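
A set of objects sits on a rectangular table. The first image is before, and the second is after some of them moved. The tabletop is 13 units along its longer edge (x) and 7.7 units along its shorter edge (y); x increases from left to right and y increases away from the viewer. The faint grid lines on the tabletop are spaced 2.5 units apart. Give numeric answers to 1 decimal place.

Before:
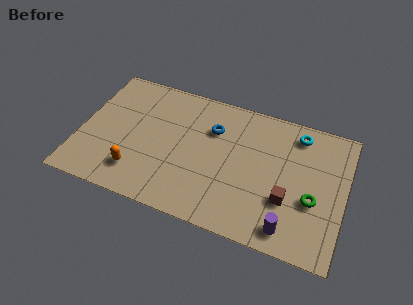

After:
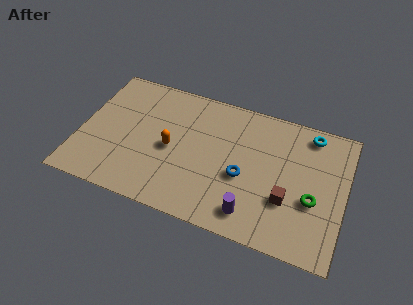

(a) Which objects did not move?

the brown cube and the green torus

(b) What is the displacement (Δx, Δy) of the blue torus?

(1.7, -2.2)

The blue torus was at about (6.4, 5.4) and moved to about (8.1, 3.2).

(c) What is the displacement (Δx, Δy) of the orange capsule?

(1.5, 1.9)

From the two frames, the orange capsule sits at roughly (3.0, 1.7) before and (4.5, 3.6) after.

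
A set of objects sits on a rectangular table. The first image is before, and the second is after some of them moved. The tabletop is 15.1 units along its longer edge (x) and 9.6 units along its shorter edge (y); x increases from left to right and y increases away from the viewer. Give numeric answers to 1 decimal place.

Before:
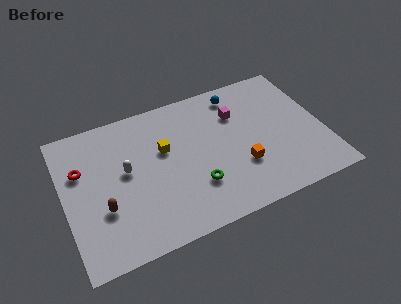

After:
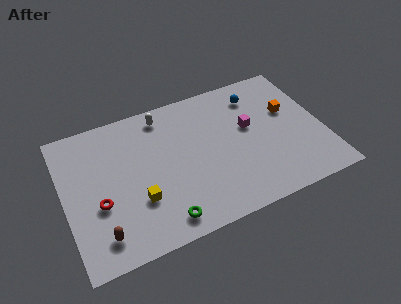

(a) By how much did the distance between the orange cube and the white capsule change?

+0.7

The distance was about 6.9 in the first image and 7.6 in the second, so they moved 0.7 units further apart.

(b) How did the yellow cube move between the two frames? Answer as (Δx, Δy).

(-1.8, -2.8)

The yellow cube started near (5.9, 5.9) and ended near (4.1, 3.1).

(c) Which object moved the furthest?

the orange cube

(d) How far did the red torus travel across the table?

2.7

From (1.1, 6.3) to (1.9, 3.7), the red torus covered √(0.8² + 2.6²) ≈ 2.7 units.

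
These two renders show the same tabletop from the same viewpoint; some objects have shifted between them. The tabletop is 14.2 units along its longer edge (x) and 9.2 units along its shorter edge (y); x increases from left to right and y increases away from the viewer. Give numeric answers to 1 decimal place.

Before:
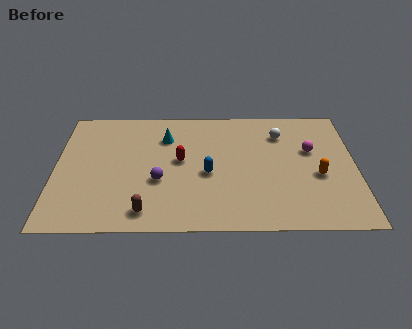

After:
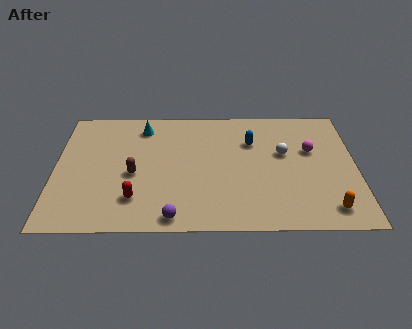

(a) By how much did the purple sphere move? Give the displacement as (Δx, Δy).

(0.7, -2.6)

The purple sphere was at about (4.9, 3.5) and moved to about (5.6, 0.9).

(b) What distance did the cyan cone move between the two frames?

1.4

The cyan cone was near (5.2, 6.8) before and (4.1, 7.6) after, so it travelled √(1.1² + 0.8²) ≈ 1.4 units.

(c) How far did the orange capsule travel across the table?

2.4

The orange capsule moved from about (12.4, 3.8) to (12.8, 1.4), a distance of √(0.4² + 2.4²) ≈ 2.4.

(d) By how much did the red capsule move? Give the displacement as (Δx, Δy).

(-2.1, -2.8)

The red capsule was at about (5.9, 5.0) and moved to about (3.8, 2.2).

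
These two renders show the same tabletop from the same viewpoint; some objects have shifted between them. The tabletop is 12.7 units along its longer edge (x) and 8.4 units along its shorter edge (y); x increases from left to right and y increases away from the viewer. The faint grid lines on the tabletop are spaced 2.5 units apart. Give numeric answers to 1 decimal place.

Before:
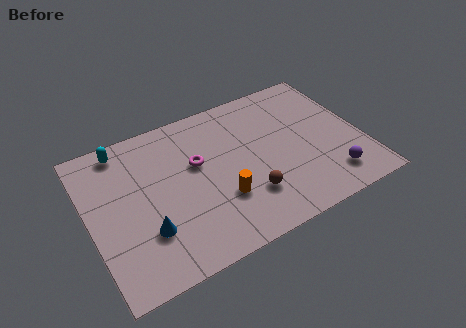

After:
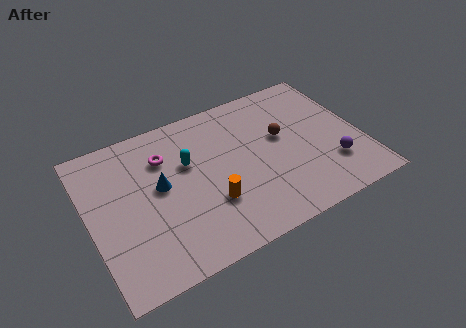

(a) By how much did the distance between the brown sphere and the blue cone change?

+1.1

Before: roughly 4.7 units apart; after: 5.8. That's 1.1 units further apart.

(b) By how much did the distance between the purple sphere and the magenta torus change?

+1.5

They were about 6.8 units apart before and 8.3 after — 1.5 units further apart.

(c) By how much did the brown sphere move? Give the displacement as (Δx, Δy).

(2.0, 2.6)

From the two frames, the brown sphere sits at roughly (7.1, 2.3) before and (9.1, 4.9) after.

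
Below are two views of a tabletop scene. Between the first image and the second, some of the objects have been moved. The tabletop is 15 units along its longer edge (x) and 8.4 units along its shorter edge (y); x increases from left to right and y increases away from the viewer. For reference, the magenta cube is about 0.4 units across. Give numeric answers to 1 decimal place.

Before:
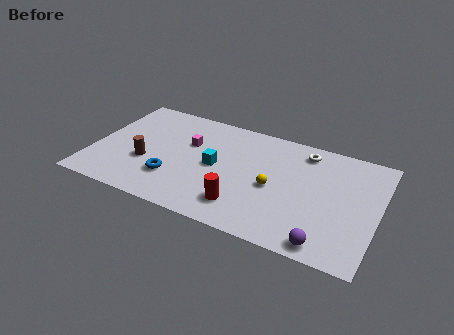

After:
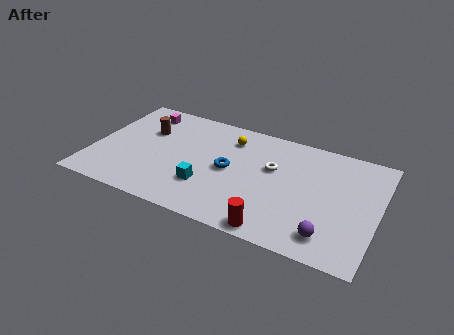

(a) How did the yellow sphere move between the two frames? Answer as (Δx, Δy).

(-2.6, 2.8)

The yellow sphere started near (9.6, 3.8) and ended near (7.0, 6.6).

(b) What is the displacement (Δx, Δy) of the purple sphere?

(0.1, 0.6)

The purple sphere started near (12.6, 0.9) and ended near (12.7, 1.5).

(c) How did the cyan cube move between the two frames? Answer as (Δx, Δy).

(-0.3, -1.7)

From the two frames, the cyan cube sits at roughly (6.5, 4.2) before and (6.2, 2.5) after.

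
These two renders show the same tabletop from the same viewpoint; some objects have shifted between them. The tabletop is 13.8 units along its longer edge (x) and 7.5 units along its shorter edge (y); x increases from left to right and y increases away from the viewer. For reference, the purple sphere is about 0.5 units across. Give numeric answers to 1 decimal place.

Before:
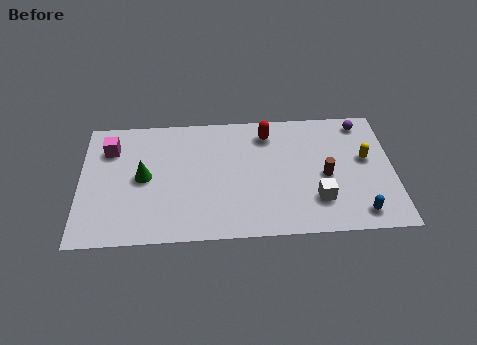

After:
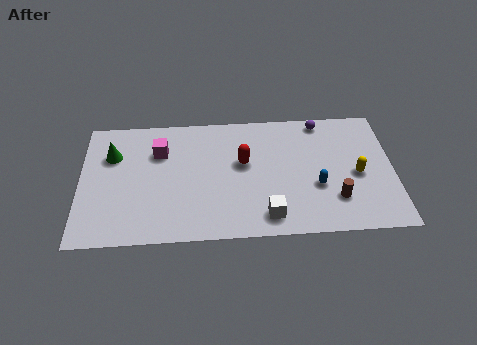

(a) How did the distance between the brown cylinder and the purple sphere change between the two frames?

+1.2

The distance was about 3.5 in the first image and 4.7 in the second, so they moved 1.2 units further apart.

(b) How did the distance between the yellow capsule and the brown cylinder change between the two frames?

-0.3

They were about 2.0 units apart before and 1.7 after — 0.3 units closer together.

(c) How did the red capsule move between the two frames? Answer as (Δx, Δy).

(-1.1, -1.7)

From the two frames, the red capsule sits at roughly (8.3, 6.1) before and (7.2, 4.4) after.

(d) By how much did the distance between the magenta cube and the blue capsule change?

-4.5

They were about 11.8 units apart before and 7.3 after — 4.5 units closer together.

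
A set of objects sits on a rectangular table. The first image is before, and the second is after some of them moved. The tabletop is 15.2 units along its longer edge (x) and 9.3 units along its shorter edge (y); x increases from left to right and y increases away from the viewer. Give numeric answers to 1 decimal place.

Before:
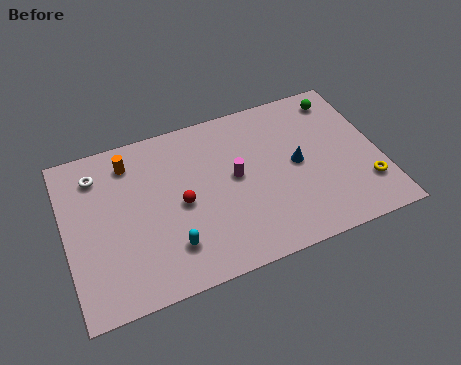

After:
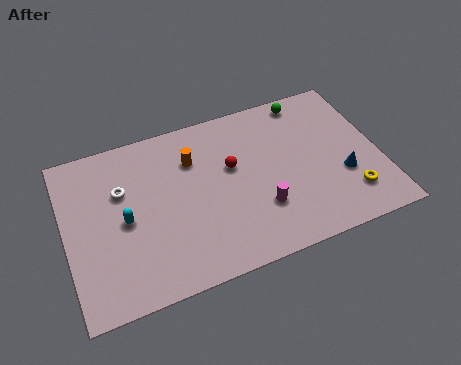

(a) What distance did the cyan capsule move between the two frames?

3.0

The cyan capsule was near (4.8, 2.2) before and (2.8, 4.4) after, so it travelled √(2.0² + 2.2²) ≈ 3.0 units.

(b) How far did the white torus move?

1.7

From (1.7, 7.4) to (2.8, 6.1), the white torus covered √(1.1² + 1.3²) ≈ 1.7 units.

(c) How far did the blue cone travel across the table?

2.5

The blue cone was near (11.2, 4.7) before and (13.3, 3.3) after, so it travelled √(2.1² + 1.4²) ≈ 2.5 units.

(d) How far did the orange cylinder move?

3.1

The orange cylinder was near (3.3, 7.6) before and (6.3, 6.7) after, so it travelled √(3.0² + 0.9²) ≈ 3.1 units.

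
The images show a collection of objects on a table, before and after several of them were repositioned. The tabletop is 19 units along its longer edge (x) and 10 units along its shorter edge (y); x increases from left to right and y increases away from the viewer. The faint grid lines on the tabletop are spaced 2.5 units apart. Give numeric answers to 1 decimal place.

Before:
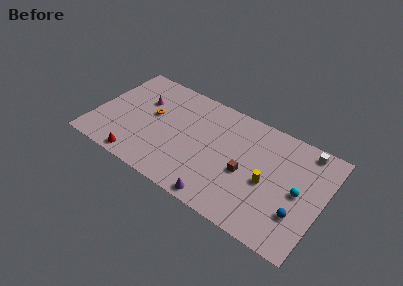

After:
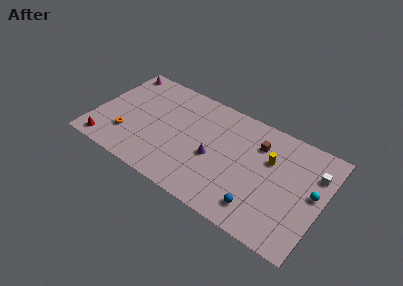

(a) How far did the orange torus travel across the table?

3.3

The orange torus was near (4.6, 5.7) before and (3.0, 2.8) after, so it travelled √(1.6² + 2.9²) ≈ 3.3 units.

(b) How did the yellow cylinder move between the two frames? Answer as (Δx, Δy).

(-0.1, 2.1)

The yellow cylinder started near (14.6, 4.4) and ended near (14.5, 6.5).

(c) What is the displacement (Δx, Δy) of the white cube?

(1.0, -1.7)

The white cube was at about (17.1, 8.9) and moved to about (18.1, 7.2).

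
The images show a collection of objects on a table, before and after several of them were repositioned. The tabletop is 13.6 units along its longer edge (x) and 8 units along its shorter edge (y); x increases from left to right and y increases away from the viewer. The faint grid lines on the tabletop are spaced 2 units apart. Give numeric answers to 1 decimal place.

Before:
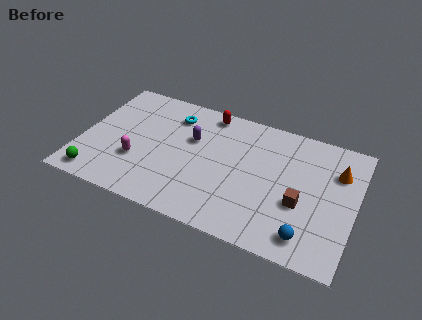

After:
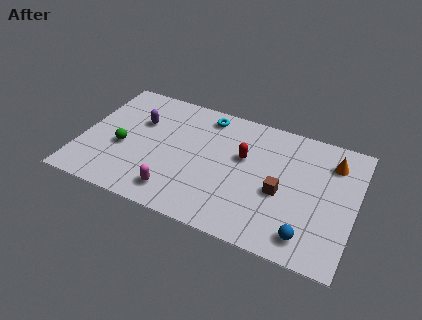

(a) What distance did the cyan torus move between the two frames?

1.7

From (4.3, 6.3) to (5.9, 6.9), the cyan torus covered √(1.6² + 0.6²) ≈ 1.7 units.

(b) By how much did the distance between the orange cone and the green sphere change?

-1.8

The distance was about 12.4 in the first image and 10.6 in the second, so they moved 1.8 units closer together.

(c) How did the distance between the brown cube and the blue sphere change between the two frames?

+0.7

They were about 1.9 units apart before and 2.6 after — 0.7 units further apart.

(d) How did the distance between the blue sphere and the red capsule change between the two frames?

-3.0

They were about 8.0 units apart before and 5.0 after — 3.0 units closer together.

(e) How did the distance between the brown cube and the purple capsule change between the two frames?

+1.6

The distance was about 5.9 in the first image and 7.5 in the second, so they moved 1.6 units further apart.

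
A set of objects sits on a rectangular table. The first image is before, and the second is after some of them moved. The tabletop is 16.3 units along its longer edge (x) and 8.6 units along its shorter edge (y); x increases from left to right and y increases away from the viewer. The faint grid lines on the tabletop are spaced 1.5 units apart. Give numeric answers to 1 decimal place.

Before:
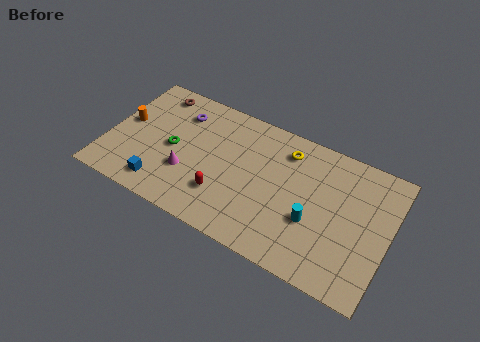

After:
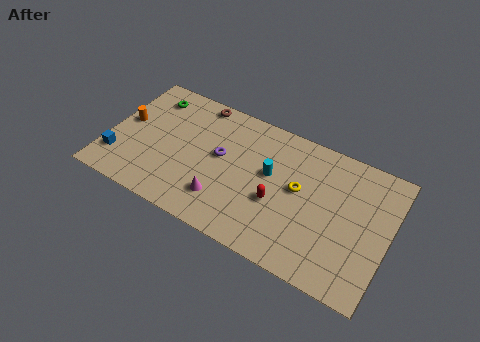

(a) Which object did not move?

the orange cylinder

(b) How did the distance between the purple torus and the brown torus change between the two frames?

+1.7

They were about 1.8 units apart before and 3.5 after — 1.7 units further apart.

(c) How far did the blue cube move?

2.8

From (3.5, 1.4) to (0.8, 2.1), the blue cube covered √(2.7² + 0.7²) ≈ 2.8 units.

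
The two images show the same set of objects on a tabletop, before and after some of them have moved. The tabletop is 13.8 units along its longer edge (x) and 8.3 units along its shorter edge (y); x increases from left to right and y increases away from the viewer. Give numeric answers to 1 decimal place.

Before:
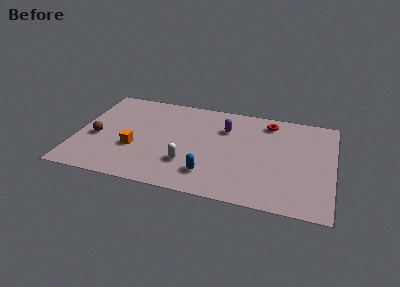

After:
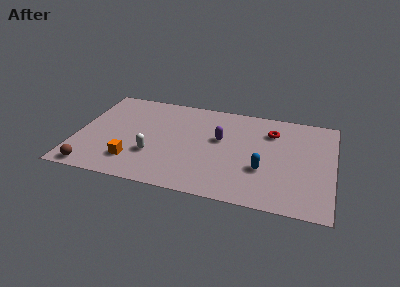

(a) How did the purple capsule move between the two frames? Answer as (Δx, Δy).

(-0.2, -1.0)

From the two frames, the purple capsule sits at roughly (7.9, 5.9) before and (7.7, 4.9) after.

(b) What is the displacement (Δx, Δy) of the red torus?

(0.2, -0.8)

From the two frames, the red torus sits at roughly (10.2, 7.0) before and (10.4, 6.2) after.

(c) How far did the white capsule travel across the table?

1.9

The white capsule was near (6.1, 2.4) before and (4.2, 2.7) after, so it travelled √(1.9² + 0.3²) ≈ 1.9 units.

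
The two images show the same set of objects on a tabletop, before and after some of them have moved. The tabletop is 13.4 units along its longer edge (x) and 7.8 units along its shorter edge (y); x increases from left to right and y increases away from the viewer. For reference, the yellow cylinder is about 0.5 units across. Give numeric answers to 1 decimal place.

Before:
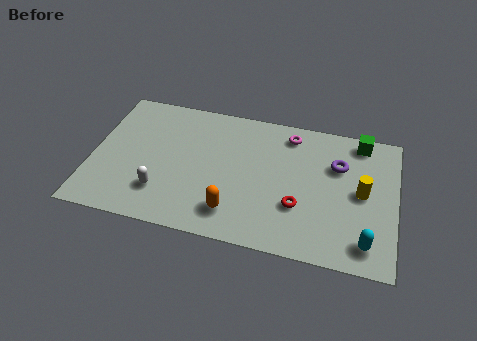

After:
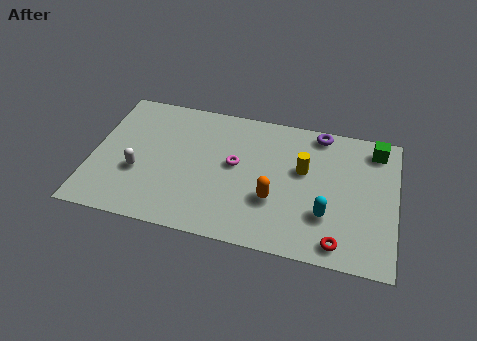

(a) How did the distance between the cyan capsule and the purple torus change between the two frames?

+0.4

Before: roughly 4.2 units apart; after: 4.6. That's 0.4 units further apart.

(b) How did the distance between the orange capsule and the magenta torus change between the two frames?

-3.1

The distance was about 5.5 in the first image and 2.4 in the second, so they moved 3.1 units closer together.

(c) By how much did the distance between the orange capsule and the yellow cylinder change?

-3.7

Before: roughly 6.0 units apart; after: 2.3. That's 3.7 units closer together.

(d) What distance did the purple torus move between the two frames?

1.9

From (10.8, 5.3) to (9.9, 7.0), the purple torus covered √(0.9² + 1.7²) ≈ 1.9 units.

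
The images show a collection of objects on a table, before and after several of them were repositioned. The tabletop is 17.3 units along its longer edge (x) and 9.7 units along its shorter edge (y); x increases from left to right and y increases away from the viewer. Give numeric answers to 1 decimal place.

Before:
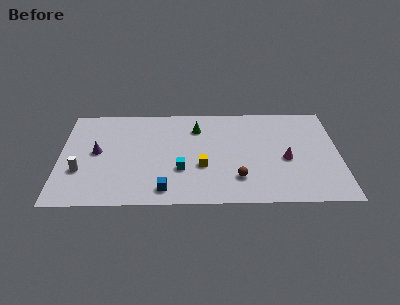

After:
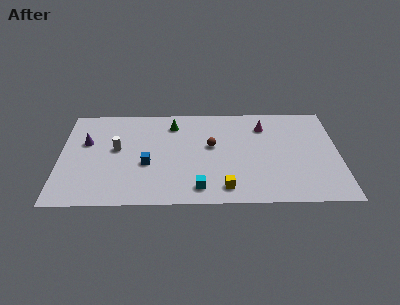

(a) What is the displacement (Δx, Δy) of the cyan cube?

(1.1, -1.8)

The cyan cube was at about (7.5, 3.3) and moved to about (8.6, 1.5).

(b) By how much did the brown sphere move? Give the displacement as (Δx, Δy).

(-1.6, 3.2)

From the two frames, the brown sphere sits at roughly (11.0, 2.4) before and (9.4, 5.6) after.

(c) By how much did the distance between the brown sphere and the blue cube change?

-0.3

They were about 4.6 units apart before and 4.3 after — 0.3 units closer together.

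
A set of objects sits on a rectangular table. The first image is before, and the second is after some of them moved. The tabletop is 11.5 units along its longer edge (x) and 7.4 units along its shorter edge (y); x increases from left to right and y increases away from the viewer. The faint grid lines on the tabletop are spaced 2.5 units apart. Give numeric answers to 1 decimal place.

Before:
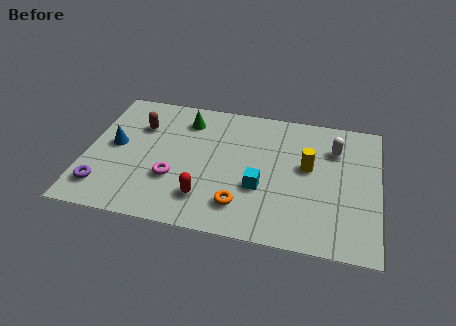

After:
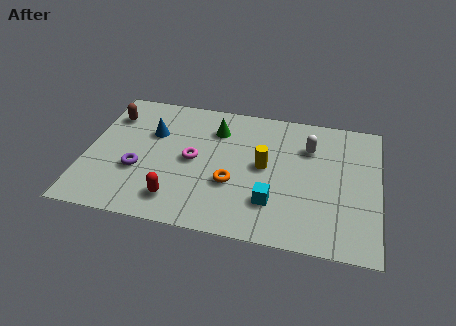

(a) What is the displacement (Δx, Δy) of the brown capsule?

(-1.2, 0.4)

From the two frames, the brown capsule sits at roughly (2.0, 5.2) before and (0.8, 5.6) after.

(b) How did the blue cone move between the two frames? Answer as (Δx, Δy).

(1.4, 1.0)

The blue cone started near (1.1, 3.9) and ended near (2.5, 4.9).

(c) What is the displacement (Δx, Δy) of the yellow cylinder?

(-1.7, -0.3)

The yellow cylinder started near (8.7, 4.2) and ended near (7.0, 3.9).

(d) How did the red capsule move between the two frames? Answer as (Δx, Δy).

(-1.1, -0.3)

The red capsule was at about (4.8, 1.7) and moved to about (3.7, 1.4).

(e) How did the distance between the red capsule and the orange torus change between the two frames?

+1.1

The distance was about 1.4 in the first image and 2.5 in the second, so they moved 1.1 units further apart.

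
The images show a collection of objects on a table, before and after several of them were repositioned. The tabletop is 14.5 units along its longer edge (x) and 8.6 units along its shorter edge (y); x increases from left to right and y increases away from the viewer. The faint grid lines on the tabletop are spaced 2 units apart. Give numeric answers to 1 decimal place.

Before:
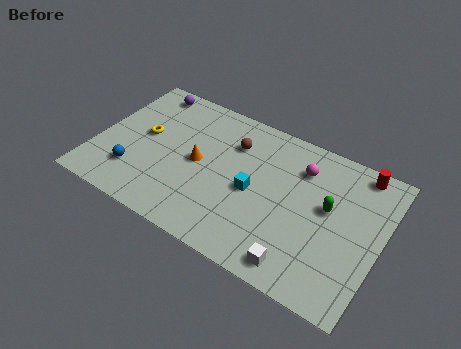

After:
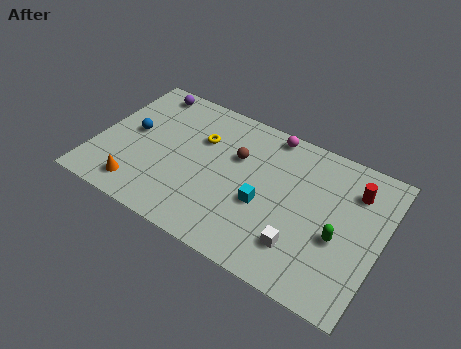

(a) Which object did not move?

the purple sphere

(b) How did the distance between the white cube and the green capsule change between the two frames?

-1.7

They were about 3.9 units apart before and 2.2 after — 1.7 units closer together.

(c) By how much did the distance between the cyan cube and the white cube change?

-1.5

The distance was about 4.0 in the first image and 2.5 in the second, so they moved 1.5 units closer together.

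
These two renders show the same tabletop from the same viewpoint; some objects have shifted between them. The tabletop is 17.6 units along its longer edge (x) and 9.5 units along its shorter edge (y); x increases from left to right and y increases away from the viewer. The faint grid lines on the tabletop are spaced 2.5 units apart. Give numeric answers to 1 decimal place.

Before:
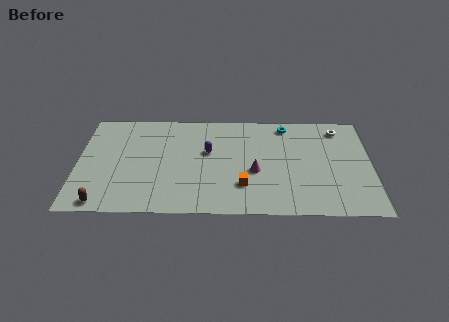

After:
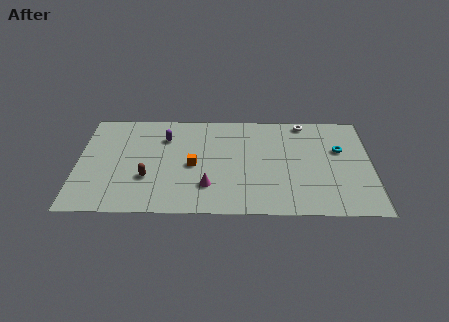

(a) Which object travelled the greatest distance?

the cyan torus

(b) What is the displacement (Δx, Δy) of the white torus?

(-2.1, 0.6)

The white torus was at about (15.7, 8.0) and moved to about (13.6, 8.6).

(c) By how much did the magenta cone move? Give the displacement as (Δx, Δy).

(-2.8, -1.4)

From the two frames, the magenta cone sits at roughly (10.6, 3.9) before and (7.8, 2.5) after.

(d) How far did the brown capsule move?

3.5

The brown capsule moved from about (1.6, 0.9) to (4.2, 3.2), a distance of √(2.6² + 2.3²) ≈ 3.5.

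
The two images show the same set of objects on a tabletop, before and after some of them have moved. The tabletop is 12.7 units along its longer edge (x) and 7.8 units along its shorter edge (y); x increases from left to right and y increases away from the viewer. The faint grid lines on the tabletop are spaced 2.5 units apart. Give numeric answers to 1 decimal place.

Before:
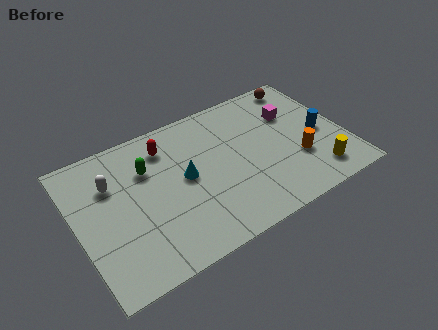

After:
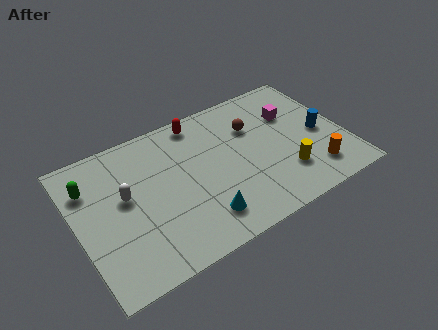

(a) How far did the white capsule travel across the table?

1.1

From (1.8, 5.4) to (2.3, 4.4), the white capsule covered √(0.5² + 1.0²) ≈ 1.1 units.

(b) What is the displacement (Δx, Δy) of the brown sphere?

(-2.7, -1.5)

The brown sphere was at about (11.3, 6.9) and moved to about (8.6, 5.4).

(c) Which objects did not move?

the blue cylinder and the magenta cube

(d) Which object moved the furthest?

the brown sphere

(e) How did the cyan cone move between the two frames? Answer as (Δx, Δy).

(0.4, -2.5)

The cyan cone started near (5.1, 4.1) and ended near (5.5, 1.6).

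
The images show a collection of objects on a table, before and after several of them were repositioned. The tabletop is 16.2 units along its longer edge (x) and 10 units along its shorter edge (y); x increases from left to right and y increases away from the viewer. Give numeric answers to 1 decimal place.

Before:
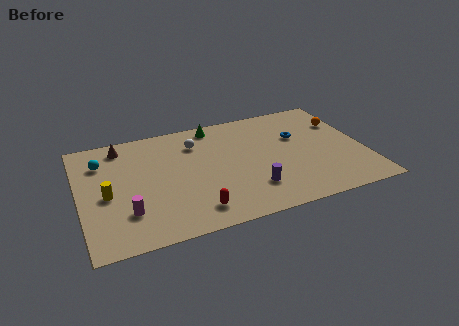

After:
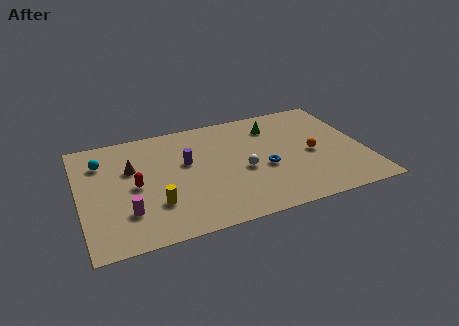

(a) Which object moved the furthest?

the purple cylinder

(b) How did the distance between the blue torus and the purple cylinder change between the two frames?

-0.3

They were about 5.0 units apart before and 4.7 after — 0.3 units closer together.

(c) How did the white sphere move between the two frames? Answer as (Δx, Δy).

(2.4, -3.3)

The white sphere was at about (6.8, 7.6) and moved to about (9.2, 4.3).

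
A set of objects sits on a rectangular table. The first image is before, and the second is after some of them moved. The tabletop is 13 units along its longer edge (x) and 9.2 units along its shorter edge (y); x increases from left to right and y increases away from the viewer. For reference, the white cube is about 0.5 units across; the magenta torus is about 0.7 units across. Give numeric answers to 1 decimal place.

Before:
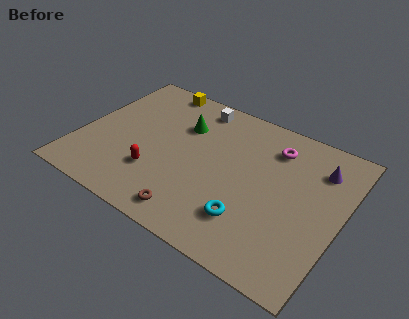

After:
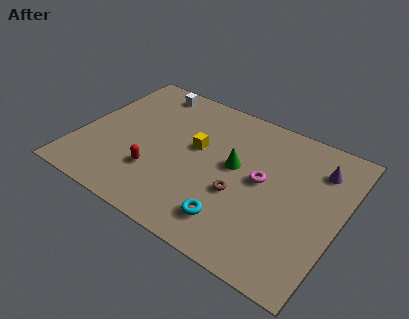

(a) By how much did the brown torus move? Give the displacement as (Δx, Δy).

(1.9, 2.3)

From the two frames, the brown torus sits at roughly (6.3, 1.2) before and (8.2, 3.5) after.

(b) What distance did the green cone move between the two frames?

3.2

From (4.8, 6.4) to (7.7, 5.1), the green cone covered √(2.9² + 1.3²) ≈ 3.2 units.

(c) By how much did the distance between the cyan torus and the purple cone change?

+0.8

The distance was about 5.4 in the first image and 6.2 in the second, so they moved 0.8 units further apart.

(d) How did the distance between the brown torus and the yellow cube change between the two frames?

-4.8

Before: roughly 7.9 units apart; after: 3.1. That's 4.8 units closer together.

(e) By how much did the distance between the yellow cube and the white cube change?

+1.9

The distance was about 2.2 in the first image and 4.1 in the second, so they moved 1.9 units further apart.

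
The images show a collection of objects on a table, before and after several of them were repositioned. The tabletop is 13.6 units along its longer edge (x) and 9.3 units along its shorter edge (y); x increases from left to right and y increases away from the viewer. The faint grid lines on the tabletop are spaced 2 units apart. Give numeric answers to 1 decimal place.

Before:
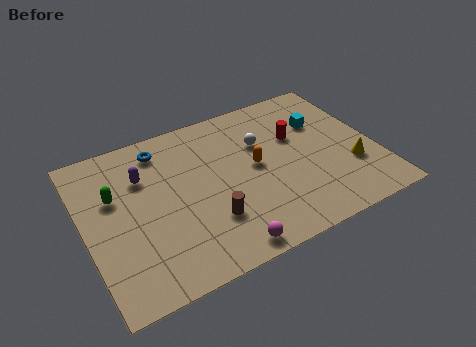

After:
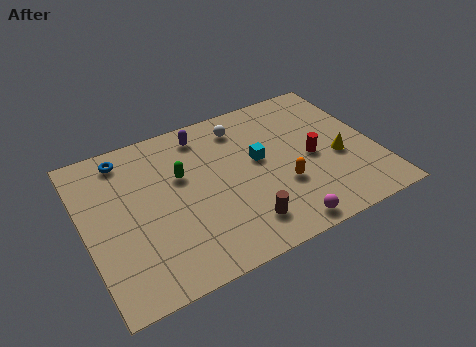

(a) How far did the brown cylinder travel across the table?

1.7

The brown cylinder moved from about (5.5, 2.7) to (6.9, 1.8), a distance of √(1.4² + 0.9²) ≈ 1.7.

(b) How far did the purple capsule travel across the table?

3.3

From (2.9, 6.5) to (5.9, 7.9), the purple capsule covered √(3.0² + 1.4²) ≈ 3.3 units.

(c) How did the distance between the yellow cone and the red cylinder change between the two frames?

-2.3

Before: roughly 3.6 units apart; after: 1.3. That's 2.3 units closer together.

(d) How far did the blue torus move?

1.7

The blue torus moved from about (3.9, 7.8) to (2.2, 8.0), a distance of √(1.7² + 0.2²) ≈ 1.7.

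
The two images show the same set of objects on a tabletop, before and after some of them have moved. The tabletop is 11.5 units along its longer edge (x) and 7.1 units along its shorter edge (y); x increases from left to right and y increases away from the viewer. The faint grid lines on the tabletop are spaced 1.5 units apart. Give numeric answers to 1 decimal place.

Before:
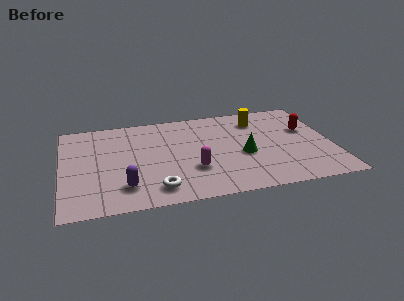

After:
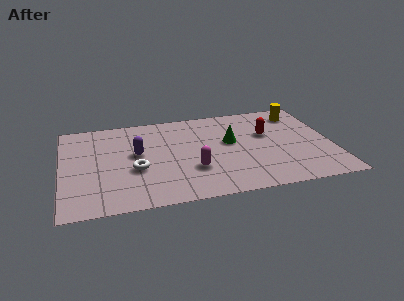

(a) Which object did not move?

the magenta capsule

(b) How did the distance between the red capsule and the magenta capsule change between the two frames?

-1.5

They were about 5.4 units apart before and 3.9 after — 1.5 units closer together.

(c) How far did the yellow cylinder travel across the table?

1.8

The yellow cylinder moved from about (8.5, 5.6) to (10.3, 5.8), a distance of √(1.8² + 0.2²) ≈ 1.8.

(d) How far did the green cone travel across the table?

1.2

From (7.7, 3.0) to (7.2, 4.1), the green cone covered √(0.5² + 1.1²) ≈ 1.2 units.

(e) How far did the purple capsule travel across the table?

2.5

The purple capsule was near (2.6, 1.6) before and (3.2, 4.0) after, so it travelled √(0.6² + 2.4²) ≈ 2.5 units.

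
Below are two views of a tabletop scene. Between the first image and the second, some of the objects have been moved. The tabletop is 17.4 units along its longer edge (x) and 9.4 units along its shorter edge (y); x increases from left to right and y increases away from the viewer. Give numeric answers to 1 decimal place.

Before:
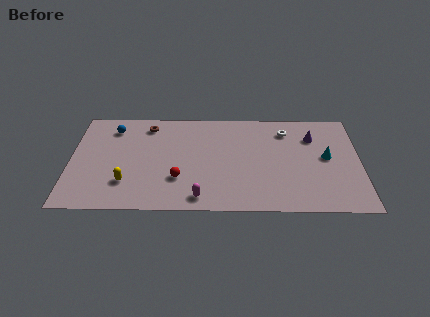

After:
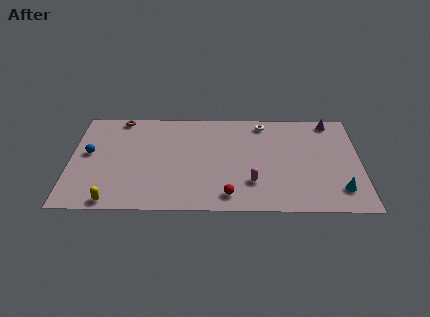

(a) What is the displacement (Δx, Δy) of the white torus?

(-1.4, 0.7)

From the two frames, the white torus sits at roughly (13.0, 7.5) before and (11.6, 8.2) after.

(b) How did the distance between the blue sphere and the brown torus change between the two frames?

+1.7

Before: roughly 2.1 units apart; after: 3.8. That's 1.7 units further apart.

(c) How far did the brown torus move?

1.8

The brown torus moved from about (4.6, 7.9) to (2.9, 8.6), a distance of √(1.7² + 0.7²) ≈ 1.8.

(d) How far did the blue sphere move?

2.8

The blue sphere was near (2.5, 7.6) before and (1.1, 5.2) after, so it travelled √(1.4² + 2.4²) ≈ 2.8 units.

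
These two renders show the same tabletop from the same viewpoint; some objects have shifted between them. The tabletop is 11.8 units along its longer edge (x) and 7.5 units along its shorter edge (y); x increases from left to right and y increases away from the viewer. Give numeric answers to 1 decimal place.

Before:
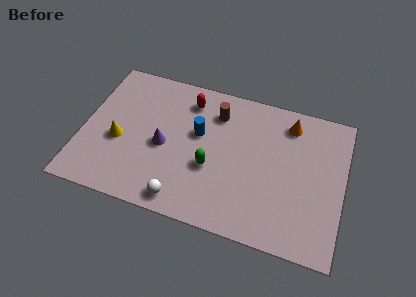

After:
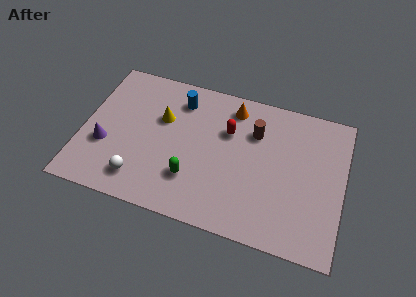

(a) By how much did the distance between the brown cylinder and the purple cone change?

+3.8

They were about 3.3 units apart before and 7.1 after — 3.8 units further apart.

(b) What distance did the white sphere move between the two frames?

2.1

The white sphere moved from about (4.8, 0.9) to (2.8, 1.4), a distance of √(2.0² + 0.5²) ≈ 2.1.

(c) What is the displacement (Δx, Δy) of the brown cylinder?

(1.8, -0.5)

The brown cylinder was at about (5.9, 5.8) and moved to about (7.7, 5.3).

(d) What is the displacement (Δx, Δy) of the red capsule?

(1.9, -1.1)

The red capsule was at about (4.6, 6.1) and moved to about (6.5, 5.0).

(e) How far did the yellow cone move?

2.5

From (1.7, 3.1) to (3.5, 4.8), the yellow cone covered √(1.8² + 1.7²) ≈ 2.5 units.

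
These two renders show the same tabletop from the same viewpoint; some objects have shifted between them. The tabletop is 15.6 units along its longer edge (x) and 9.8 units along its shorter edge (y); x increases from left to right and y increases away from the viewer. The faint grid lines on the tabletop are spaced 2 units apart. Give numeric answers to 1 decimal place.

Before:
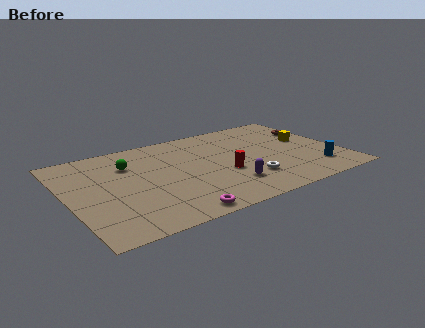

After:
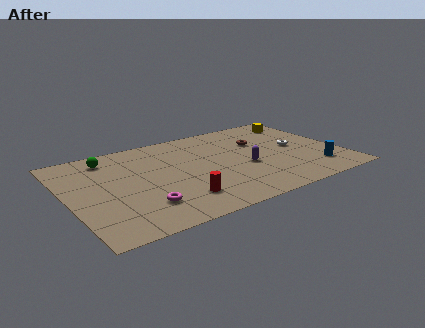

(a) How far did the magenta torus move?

2.2

The magenta torus moved from about (5.4, 0.9) to (3.8, 2.4), a distance of √(1.6² + 1.5²) ≈ 2.2.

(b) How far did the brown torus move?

3.3

The brown torus was near (14.6, 6.8) before and (11.3, 6.5) after, so it travelled √(3.3² + 0.3²) ≈ 3.3 units.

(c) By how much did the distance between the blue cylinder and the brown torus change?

+0.3

They were about 4.8 units apart before and 5.1 after — 0.3 units further apart.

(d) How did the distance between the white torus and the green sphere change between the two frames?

+3.4

They were about 7.6 units apart before and 11.0 after — 3.4 units further apart.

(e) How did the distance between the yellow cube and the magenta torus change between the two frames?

+1.9

They were about 9.8 units apart before and 11.7 after — 1.9 units further apart.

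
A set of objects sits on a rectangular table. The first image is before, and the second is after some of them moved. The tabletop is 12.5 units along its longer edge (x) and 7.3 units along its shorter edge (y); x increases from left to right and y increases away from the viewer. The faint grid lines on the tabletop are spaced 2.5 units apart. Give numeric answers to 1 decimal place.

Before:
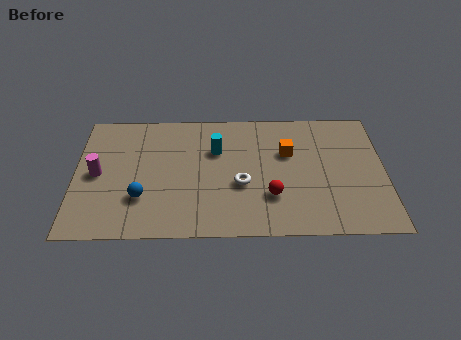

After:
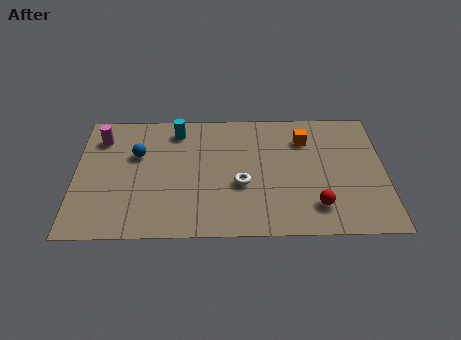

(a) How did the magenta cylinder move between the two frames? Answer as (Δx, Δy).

(0.1, 2.1)

From the two frames, the magenta cylinder sits at roughly (0.9, 3.6) before and (1.0, 5.7) after.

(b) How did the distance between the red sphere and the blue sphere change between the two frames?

+2.6

They were about 5.2 units apart before and 7.8 after — 2.6 units further apart.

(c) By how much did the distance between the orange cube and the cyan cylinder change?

+2.3

They were about 2.9 units apart before and 5.2 after — 2.3 units further apart.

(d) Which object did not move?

the white torus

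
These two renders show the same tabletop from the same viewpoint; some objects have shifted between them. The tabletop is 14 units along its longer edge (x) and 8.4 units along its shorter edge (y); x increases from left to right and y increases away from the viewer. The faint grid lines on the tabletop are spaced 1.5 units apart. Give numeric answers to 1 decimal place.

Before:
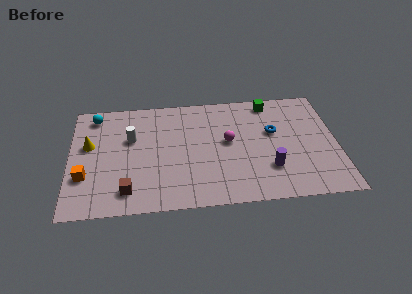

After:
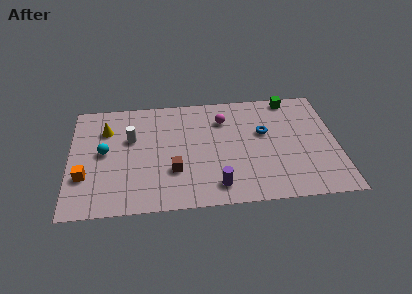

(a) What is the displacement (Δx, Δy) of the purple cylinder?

(-2.8, -1.0)

From the two frames, the purple cylinder sits at roughly (10.4, 2.4) before and (7.6, 1.4) after.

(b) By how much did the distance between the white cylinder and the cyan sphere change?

-1.0

Before: roughly 2.7 units apart; after: 1.7. That's 1.0 units closer together.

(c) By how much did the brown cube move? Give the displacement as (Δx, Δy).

(2.4, 1.2)

From the two frames, the brown cube sits at roughly (3.0, 1.5) before and (5.4, 2.7) after.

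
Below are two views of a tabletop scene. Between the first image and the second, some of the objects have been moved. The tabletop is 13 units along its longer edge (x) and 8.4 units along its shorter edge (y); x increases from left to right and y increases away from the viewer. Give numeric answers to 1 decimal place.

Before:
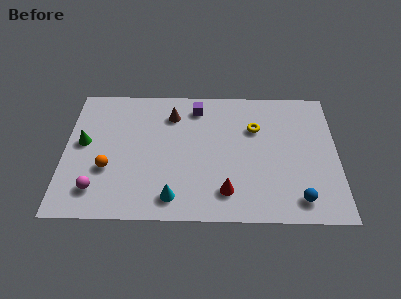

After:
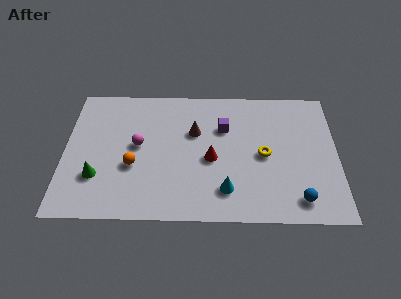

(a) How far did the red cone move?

2.1

The red cone moved from about (7.7, 1.7) to (7.0, 3.7), a distance of √(0.7² + 2.0²) ≈ 2.1.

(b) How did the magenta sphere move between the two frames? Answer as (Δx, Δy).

(1.9, 2.8)

The magenta sphere was at about (1.6, 1.7) and moved to about (3.5, 4.5).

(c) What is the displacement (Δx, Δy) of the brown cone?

(1.1, -1.1)

From the two frames, the brown cone sits at roughly (5.1, 6.5) before and (6.2, 5.4) after.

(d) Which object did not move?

the blue sphere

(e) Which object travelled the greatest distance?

the magenta sphere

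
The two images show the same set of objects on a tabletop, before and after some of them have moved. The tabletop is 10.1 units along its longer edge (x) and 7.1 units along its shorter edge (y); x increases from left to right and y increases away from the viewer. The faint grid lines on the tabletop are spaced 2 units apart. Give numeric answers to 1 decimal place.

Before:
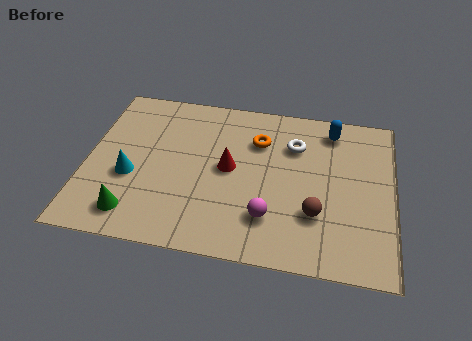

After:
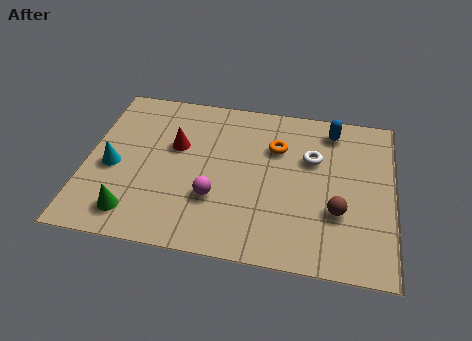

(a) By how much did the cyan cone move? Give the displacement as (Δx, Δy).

(-0.6, 0.3)

The cyan cone started near (1.5, 2.8) and ended near (0.9, 3.1).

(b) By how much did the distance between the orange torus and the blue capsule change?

-0.5

Before: roughly 2.6 units apart; after: 2.1. That's 0.5 units closer together.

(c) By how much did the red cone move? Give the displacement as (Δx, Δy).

(-1.8, 0.7)

The red cone started near (4.7, 3.7) and ended near (2.9, 4.4).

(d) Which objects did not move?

the blue capsule and the green cone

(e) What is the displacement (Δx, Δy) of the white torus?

(0.6, -0.5)

From the two frames, the white torus sits at roughly (6.8, 5.1) before and (7.4, 4.6) after.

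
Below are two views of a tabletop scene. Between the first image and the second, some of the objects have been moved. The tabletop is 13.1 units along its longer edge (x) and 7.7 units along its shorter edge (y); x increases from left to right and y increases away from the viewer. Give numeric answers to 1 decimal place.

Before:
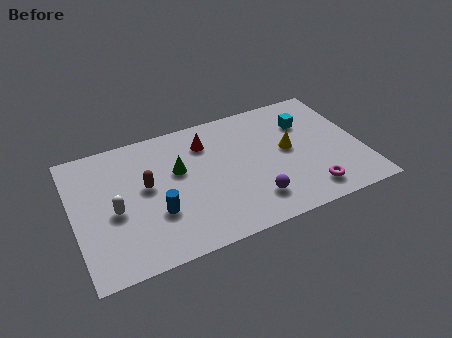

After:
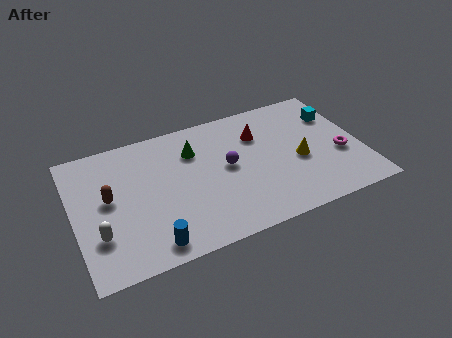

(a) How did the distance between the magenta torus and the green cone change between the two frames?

+0.4

Before: roughly 6.6 units apart; after: 7.0. That's 0.4 units further apart.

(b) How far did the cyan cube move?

1.4

The cyan cube moved from about (10.8, 5.5) to (12.2, 5.5), a distance of √(1.4² + 0.0²) ≈ 1.4.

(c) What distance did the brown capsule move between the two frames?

1.7

The brown capsule was near (3.3, 4.3) before and (1.6, 4.2) after, so it travelled √(1.7² + 0.1²) ≈ 1.7 units.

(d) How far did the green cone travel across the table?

1.2

The green cone was near (4.8, 4.7) before and (5.6, 5.6) after, so it travelled √(0.8² + 0.9²) ≈ 1.2 units.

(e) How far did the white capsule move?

1.4

The white capsule was near (1.8, 3.4) before and (1.0, 2.3) after, so it travelled √(0.8² + 1.1²) ≈ 1.4 units.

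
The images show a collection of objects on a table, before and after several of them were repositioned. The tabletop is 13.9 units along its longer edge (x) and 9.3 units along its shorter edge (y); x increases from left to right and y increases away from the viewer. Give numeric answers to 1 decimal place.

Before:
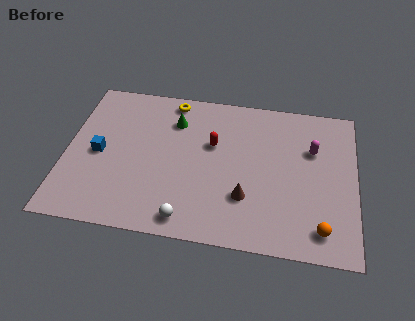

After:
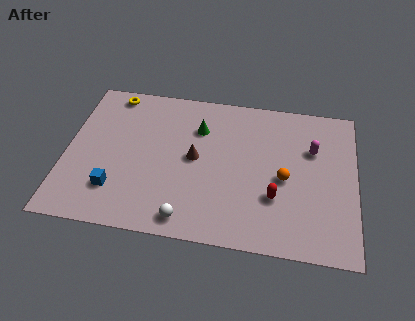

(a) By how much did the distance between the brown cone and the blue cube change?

-2.8

Before: roughly 7.3 units apart; after: 4.5. That's 2.8 units closer together.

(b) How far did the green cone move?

1.2

From (5.1, 7.0) to (6.3, 6.7), the green cone covered √(1.2² + 0.3²) ≈ 1.2 units.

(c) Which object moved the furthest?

the red capsule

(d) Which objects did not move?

the white sphere and the magenta capsule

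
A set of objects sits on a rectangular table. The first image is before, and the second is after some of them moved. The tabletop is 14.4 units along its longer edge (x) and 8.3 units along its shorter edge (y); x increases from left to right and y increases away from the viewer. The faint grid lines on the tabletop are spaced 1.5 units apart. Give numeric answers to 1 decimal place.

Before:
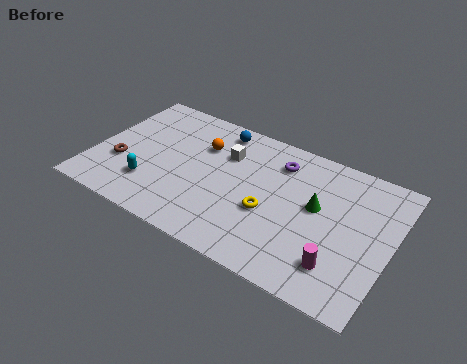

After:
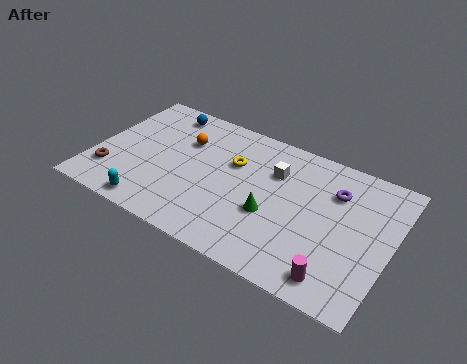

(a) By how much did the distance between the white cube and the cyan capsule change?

+2.4

They were about 4.8 units apart before and 7.2 after — 2.4 units further apart.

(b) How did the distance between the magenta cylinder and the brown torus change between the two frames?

+0.4

Before: roughly 10.8 units apart; after: 11.2. That's 0.4 units further apart.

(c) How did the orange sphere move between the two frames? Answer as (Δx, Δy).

(-0.9, -0.1)

The orange sphere was at about (5.0, 5.8) and moved to about (4.1, 5.7).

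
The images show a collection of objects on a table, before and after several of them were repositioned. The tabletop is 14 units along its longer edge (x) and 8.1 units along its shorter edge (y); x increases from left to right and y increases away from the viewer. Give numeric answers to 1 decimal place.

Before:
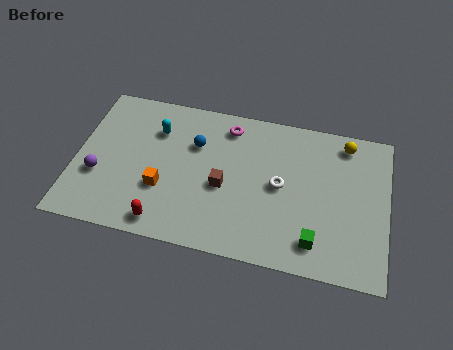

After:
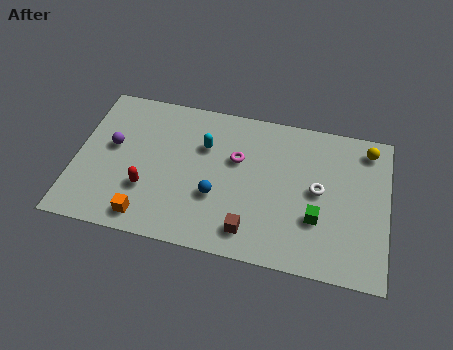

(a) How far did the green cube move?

1.2

The green cube was near (10.9, 1.5) before and (10.9, 2.7) after, so it travelled √(0.0² + 1.2²) ≈ 1.2 units.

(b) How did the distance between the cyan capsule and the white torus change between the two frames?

-0.6

They were about 6.0 units apart before and 5.4 after — 0.6 units closer together.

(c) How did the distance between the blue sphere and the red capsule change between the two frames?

-1.5

They were about 4.6 units apart before and 3.1 after — 1.5 units closer together.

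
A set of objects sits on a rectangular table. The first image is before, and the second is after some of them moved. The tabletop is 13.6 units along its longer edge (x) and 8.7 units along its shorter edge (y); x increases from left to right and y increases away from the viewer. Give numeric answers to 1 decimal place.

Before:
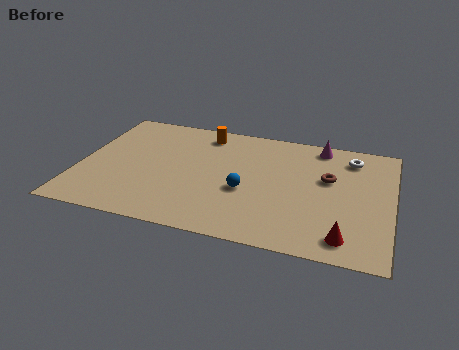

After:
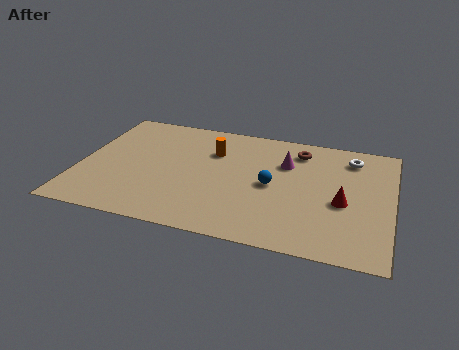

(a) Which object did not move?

the white torus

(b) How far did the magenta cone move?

2.2

The magenta cone was near (10.3, 7.7) before and (8.9, 6.0) after, so it travelled √(1.4² + 1.7²) ≈ 2.2 units.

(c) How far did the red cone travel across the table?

2.4

From (11.7, 1.3) to (11.5, 3.7), the red cone covered √(0.2² + 2.4²) ≈ 2.4 units.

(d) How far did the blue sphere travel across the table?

1.3

From (7.3, 3.5) to (8.4, 4.2), the blue sphere covered √(1.1² + 0.7²) ≈ 1.3 units.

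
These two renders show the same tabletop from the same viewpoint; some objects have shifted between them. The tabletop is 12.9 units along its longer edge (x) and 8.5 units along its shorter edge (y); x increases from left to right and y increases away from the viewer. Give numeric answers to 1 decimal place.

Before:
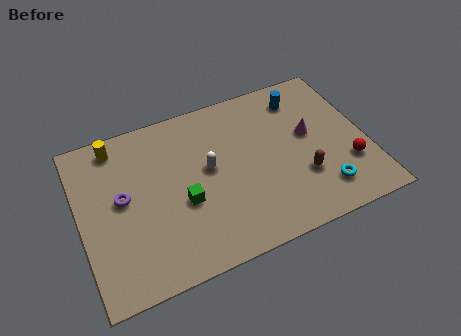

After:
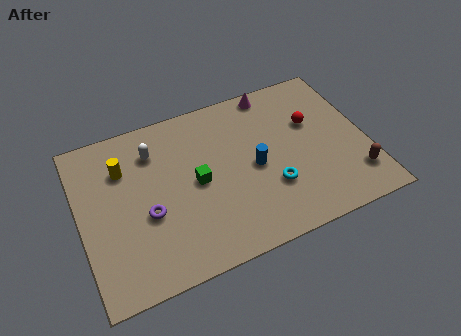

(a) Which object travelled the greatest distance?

the blue cylinder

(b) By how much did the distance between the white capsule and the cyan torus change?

+0.5

The distance was about 5.7 in the first image and 6.2 in the second, so they moved 0.5 units further apart.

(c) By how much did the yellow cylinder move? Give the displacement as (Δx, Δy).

(0.2, -1.3)

From the two frames, the yellow cylinder sits at roughly (1.9, 7.4) before and (2.1, 6.1) after.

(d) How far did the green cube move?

1.1

The green cube was near (4.5, 3.4) before and (5.2, 4.2) after, so it travelled √(0.7² + 0.8²) ≈ 1.1 units.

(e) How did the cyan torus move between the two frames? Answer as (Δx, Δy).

(-2.2, 1.0)

The cyan torus started near (10.6, 1.7) and ended near (8.4, 2.7).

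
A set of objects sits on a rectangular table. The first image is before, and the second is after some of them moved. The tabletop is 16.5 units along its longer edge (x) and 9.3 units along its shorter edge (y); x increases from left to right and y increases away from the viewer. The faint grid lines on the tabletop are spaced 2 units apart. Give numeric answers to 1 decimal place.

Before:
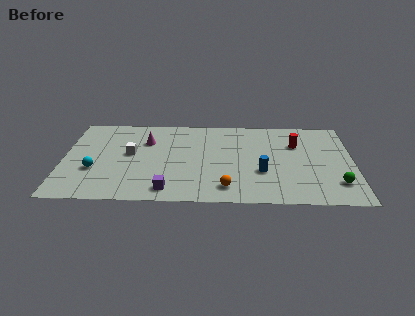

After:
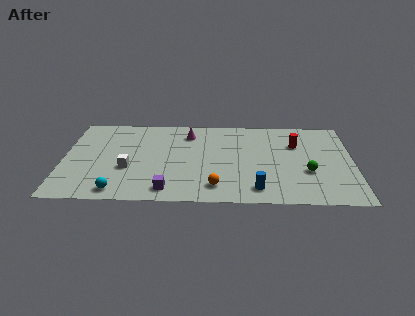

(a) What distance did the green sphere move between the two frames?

2.0

From (15.5, 2.2) to (13.9, 3.4), the green sphere covered √(1.6² + 1.2²) ≈ 2.0 units.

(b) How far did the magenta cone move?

2.6

The magenta cone moved from about (4.7, 6.5) to (7.1, 7.4), a distance of √(2.4² + 0.9²) ≈ 2.6.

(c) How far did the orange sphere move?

0.6

From (9.3, 1.6) to (8.7, 1.7), the orange sphere covered √(0.6² + 0.1²) ≈ 0.6 units.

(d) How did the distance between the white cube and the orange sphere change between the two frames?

-1.2

The distance was about 6.5 in the first image and 5.3 in the second, so they moved 1.2 units closer together.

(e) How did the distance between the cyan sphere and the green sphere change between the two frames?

-2.8

The distance was about 13.7 in the first image and 10.9 in the second, so they moved 2.8 units closer together.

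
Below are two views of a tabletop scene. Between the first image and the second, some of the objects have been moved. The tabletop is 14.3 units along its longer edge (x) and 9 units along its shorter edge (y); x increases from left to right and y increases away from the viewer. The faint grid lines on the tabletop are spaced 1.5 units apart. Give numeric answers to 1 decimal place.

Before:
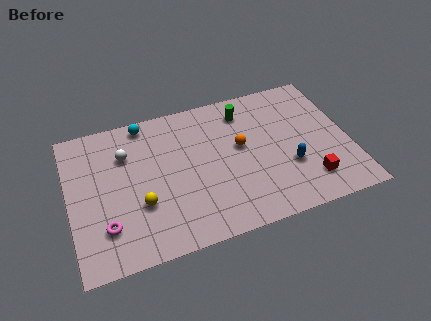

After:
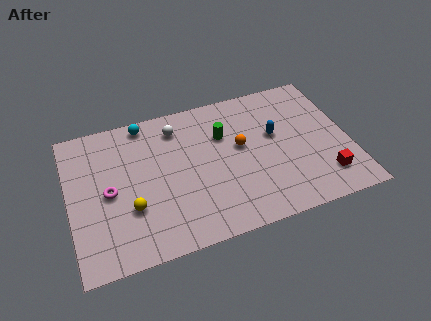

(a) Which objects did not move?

the cyan sphere and the orange sphere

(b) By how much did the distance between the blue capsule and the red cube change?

+2.5

They were about 1.5 units apart before and 4.0 after — 2.5 units further apart.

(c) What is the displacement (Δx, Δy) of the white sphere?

(2.7, 0.9)

From the two frames, the white sphere sits at roughly (3.0, 6.4) before and (5.7, 7.3) after.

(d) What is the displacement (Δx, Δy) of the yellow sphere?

(-0.5, -0.1)

From the two frames, the yellow sphere sits at roughly (3.5, 3.1) before and (3.0, 3.0) after.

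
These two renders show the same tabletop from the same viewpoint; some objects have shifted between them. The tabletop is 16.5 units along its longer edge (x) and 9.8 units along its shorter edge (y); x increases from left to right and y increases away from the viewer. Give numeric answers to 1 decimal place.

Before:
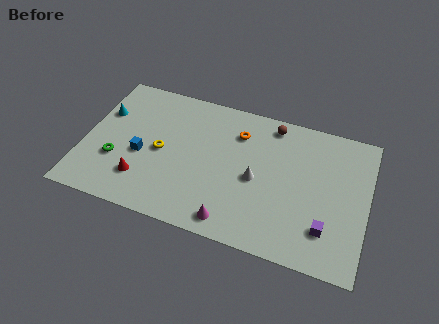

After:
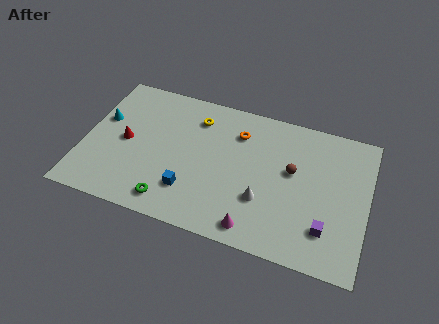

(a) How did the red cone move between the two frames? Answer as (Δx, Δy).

(-1.2, 2.4)

The red cone started near (3.6, 2.4) and ended near (2.4, 4.8).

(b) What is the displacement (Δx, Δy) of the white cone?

(0.5, -1.3)

The white cone was at about (10.1, 4.5) and moved to about (10.6, 3.2).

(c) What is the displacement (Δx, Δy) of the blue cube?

(3.0, -1.6)

The blue cube started near (3.4, 4.1) and ended near (6.4, 2.5).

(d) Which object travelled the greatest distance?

the green torus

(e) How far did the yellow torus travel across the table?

3.5

The yellow torus was near (4.5, 4.7) before and (6.3, 7.7) after, so it travelled √(1.8² + 3.0²) ≈ 3.5 units.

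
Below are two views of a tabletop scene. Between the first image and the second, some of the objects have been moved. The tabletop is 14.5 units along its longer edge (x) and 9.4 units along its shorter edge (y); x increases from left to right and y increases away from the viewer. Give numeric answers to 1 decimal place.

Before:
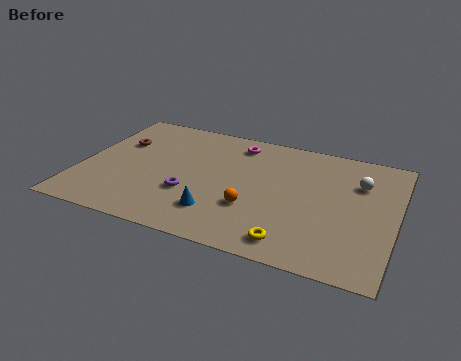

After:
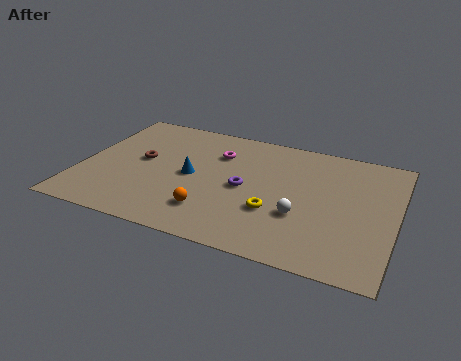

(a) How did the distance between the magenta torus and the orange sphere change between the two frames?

-0.3

They were about 4.9 units apart before and 4.6 after — 0.3 units closer together.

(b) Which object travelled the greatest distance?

the white sphere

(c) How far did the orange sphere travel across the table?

2.0

The orange sphere moved from about (8.1, 3.1) to (6.3, 2.2), a distance of √(1.8² + 0.9²) ≈ 2.0.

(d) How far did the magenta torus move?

1.4

From (6.9, 7.9) to (6.1, 6.8), the magenta torus covered √(0.8² + 1.1²) ≈ 1.4 units.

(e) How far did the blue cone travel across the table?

2.8

The blue cone was near (6.6, 2.2) before and (5.1, 4.6) after, so it travelled √(1.5² + 2.4²) ≈ 2.8 units.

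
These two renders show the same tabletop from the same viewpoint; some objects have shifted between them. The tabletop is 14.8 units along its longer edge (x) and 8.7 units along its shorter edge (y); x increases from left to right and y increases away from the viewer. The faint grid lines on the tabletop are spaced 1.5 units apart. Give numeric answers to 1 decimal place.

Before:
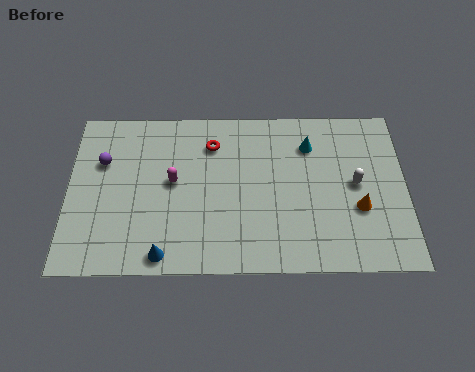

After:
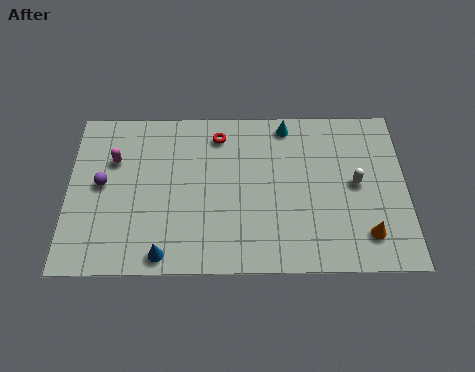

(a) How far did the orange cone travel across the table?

1.4

The orange cone was near (12.7, 3.2) before and (13.0, 1.8) after, so it travelled √(0.3² + 1.4²) ≈ 1.4 units.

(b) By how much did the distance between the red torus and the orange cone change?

+1.1

The distance was about 7.3 in the first image and 8.4 in the second, so they moved 1.1 units further apart.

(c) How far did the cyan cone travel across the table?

1.5

The cyan cone moved from about (10.6, 6.6) to (9.6, 7.7), a distance of √(1.0² + 1.1²) ≈ 1.5.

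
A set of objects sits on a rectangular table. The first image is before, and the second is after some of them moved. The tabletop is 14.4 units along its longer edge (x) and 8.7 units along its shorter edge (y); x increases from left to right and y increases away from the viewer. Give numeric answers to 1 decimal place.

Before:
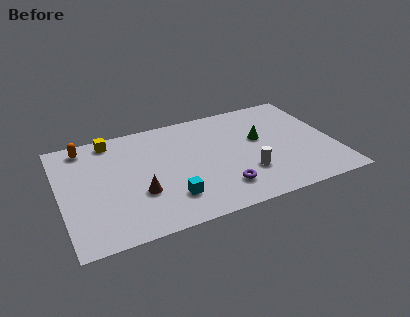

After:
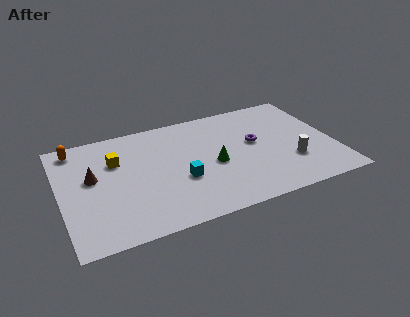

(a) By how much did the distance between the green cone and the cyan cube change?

-4.0

They were about 5.9 units apart before and 1.9 after — 4.0 units closer together.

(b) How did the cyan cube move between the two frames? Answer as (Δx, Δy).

(0.7, 1.2)

The cyan cube started near (5.5, 2.1) and ended near (6.2, 3.3).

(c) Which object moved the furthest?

the purple torus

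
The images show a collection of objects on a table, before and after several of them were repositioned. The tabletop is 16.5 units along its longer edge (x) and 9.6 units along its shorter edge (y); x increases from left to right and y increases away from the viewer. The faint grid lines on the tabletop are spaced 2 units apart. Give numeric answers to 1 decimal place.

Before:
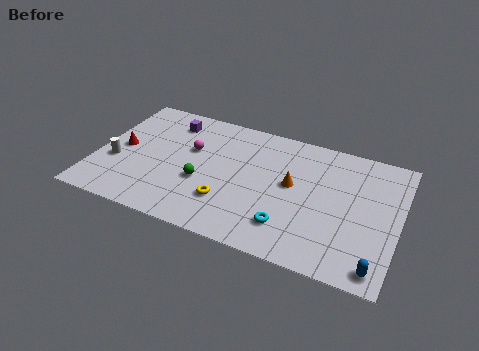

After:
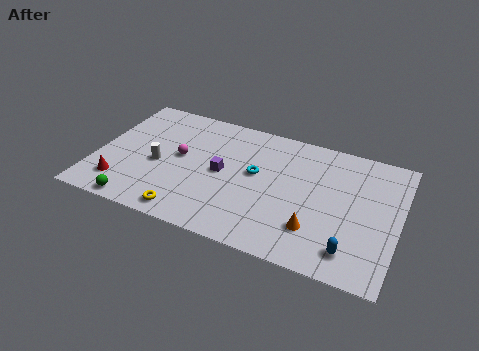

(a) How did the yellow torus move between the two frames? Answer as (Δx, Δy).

(-2.0, -1.6)

The yellow torus started near (7.4, 2.7) and ended near (5.4, 1.1).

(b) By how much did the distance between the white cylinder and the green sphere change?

-1.3

They were about 4.8 units apart before and 3.5 after — 1.3 units closer together.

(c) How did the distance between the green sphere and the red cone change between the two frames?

-3.1

The distance was about 4.7 in the first image and 1.6 in the second, so they moved 3.1 units closer together.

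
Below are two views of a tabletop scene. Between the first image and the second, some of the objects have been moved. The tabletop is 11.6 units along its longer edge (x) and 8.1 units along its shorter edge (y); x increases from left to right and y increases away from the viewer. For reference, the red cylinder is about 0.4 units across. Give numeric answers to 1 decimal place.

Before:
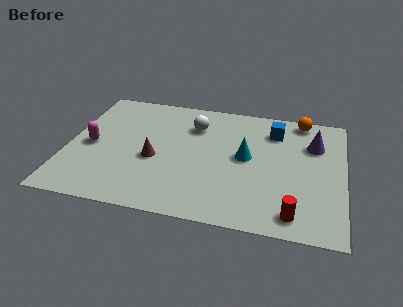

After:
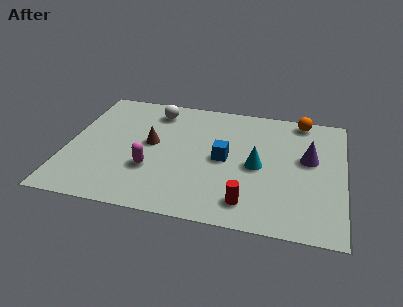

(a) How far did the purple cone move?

1.0

From (10.3, 5.7) to (10.1, 4.7), the purple cone covered √(0.2² + 1.0²) ≈ 1.0 units.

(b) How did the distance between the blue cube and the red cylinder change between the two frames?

-2.5

The distance was about 5.3 in the first image and 2.8 in the second, so they moved 2.5 units closer together.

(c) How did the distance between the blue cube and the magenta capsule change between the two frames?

-4.7

They were about 8.0 units apart before and 3.3 after — 4.7 units closer together.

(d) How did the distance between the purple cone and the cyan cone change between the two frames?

-0.8

Before: roughly 3.1 units apart; after: 2.3. That's 0.8 units closer together.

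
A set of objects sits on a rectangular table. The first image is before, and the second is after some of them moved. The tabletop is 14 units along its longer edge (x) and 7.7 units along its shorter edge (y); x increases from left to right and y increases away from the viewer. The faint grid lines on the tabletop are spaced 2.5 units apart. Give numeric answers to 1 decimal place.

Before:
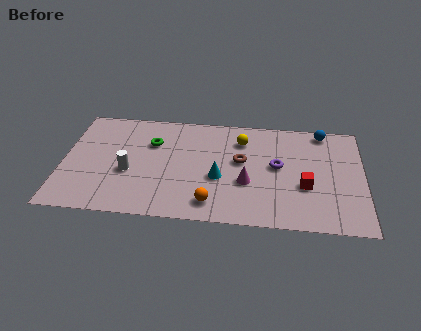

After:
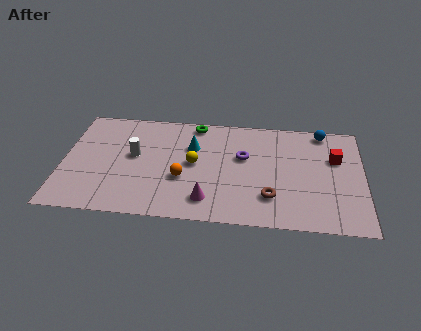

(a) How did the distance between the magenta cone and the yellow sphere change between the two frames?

-0.4

Before: roughly 3.0 units apart; after: 2.6. That's 0.4 units closer together.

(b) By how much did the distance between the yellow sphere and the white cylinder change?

-3.1

Before: roughly 5.9 units apart; after: 2.8. That's 3.1 units closer together.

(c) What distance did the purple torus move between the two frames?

1.7

The purple torus moved from about (10.0, 4.2) to (8.4, 4.7), a distance of √(1.6² + 0.5²) ≈ 1.7.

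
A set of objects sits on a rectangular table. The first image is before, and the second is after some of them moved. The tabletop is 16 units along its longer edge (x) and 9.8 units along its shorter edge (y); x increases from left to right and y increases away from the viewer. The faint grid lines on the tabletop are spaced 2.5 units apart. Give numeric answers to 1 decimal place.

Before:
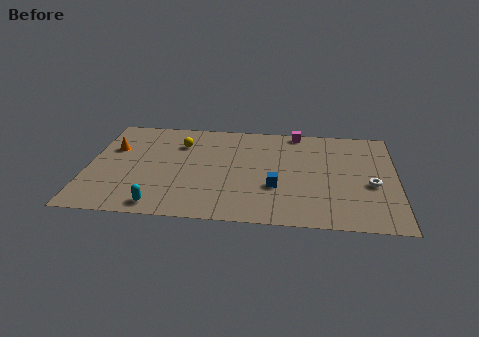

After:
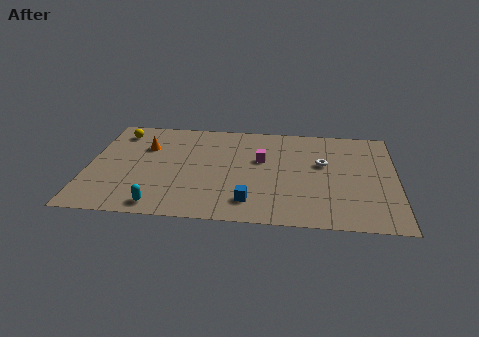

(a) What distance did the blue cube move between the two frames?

2.0

From (9.8, 3.4) to (8.5, 1.9), the blue cube covered √(1.3² + 1.5²) ≈ 2.0 units.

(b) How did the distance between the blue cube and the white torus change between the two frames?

+0.5

They were about 4.9 units apart before and 5.4 after — 0.5 units further apart.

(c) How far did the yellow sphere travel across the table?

3.4

The yellow sphere moved from about (4.7, 7.2) to (1.4, 8.1), a distance of √(3.3² + 0.9²) ≈ 3.4.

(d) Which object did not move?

the cyan capsule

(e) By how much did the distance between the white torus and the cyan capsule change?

-1.6

Before: roughly 11.2 units apart; after: 9.6. That's 1.6 units closer together.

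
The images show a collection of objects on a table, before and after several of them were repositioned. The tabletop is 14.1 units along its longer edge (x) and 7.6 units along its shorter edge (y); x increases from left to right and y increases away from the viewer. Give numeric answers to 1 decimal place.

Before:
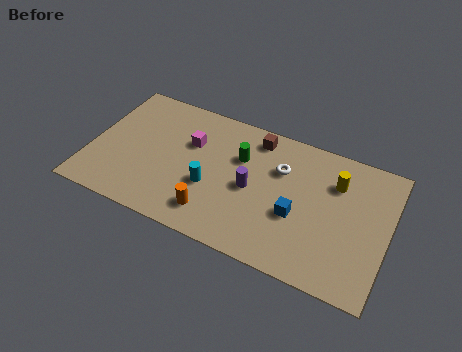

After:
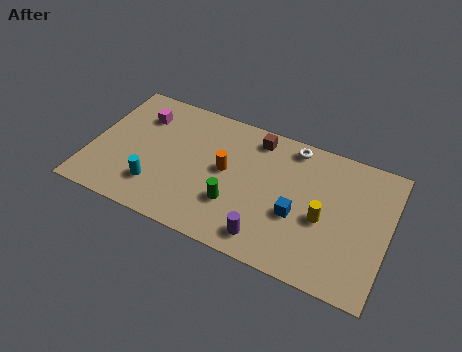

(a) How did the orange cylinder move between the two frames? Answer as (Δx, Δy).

(0.3, 2.6)

The orange cylinder started near (6.1, 1.5) and ended near (6.4, 4.1).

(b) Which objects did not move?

the blue cube and the brown cube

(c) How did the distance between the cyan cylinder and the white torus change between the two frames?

+3.8

They were about 3.9 units apart before and 7.7 after — 3.8 units further apart.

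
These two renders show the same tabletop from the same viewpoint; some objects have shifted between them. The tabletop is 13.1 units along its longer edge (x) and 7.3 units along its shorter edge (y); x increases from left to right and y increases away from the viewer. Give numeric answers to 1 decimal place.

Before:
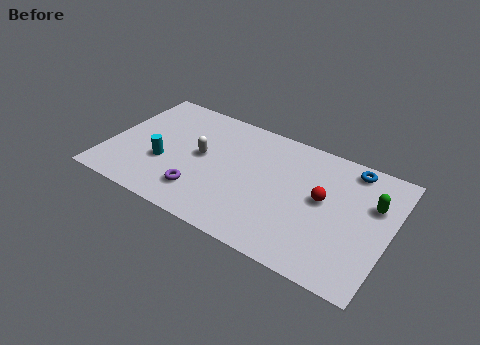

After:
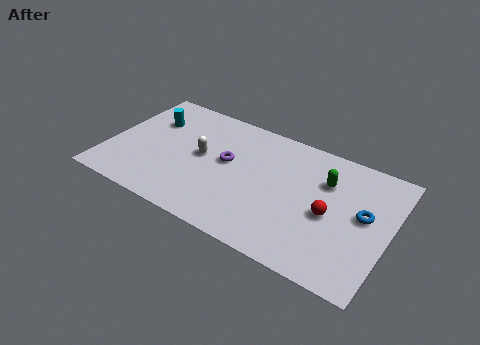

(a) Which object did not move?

the white capsule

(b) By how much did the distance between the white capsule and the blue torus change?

+0.4

They were about 7.2 units apart before and 7.6 after — 0.4 units further apart.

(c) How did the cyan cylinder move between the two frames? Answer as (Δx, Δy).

(-1.0, 2.4)

The cyan cylinder started near (2.7, 2.7) and ended near (1.7, 5.1).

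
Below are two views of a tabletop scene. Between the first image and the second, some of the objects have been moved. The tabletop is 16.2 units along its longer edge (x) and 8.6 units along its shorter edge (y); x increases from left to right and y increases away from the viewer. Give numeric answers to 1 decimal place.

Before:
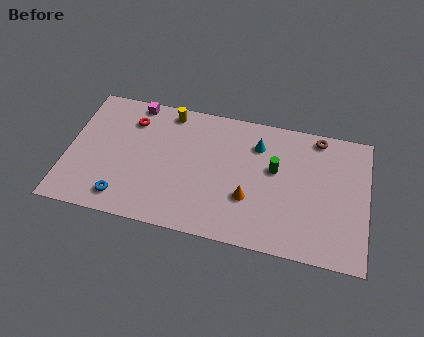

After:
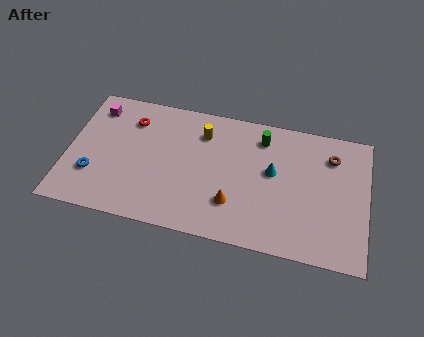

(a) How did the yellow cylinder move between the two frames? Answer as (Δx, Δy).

(1.9, -1.0)

From the two frames, the yellow cylinder sits at roughly (5.3, 7.6) before and (7.2, 6.6) after.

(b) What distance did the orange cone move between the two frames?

0.9

From (9.9, 2.9) to (9.1, 2.4), the orange cone covered √(0.8² + 0.5²) ≈ 0.9 units.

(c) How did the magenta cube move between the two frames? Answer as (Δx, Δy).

(-2.1, -0.8)

The magenta cube was at about (3.4, 7.8) and moved to about (1.3, 7.0).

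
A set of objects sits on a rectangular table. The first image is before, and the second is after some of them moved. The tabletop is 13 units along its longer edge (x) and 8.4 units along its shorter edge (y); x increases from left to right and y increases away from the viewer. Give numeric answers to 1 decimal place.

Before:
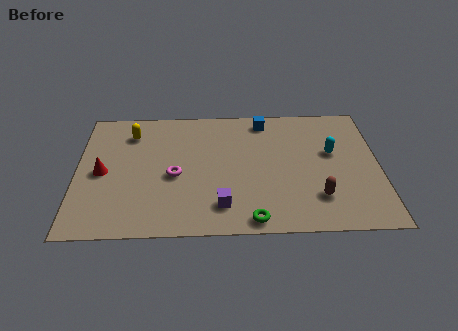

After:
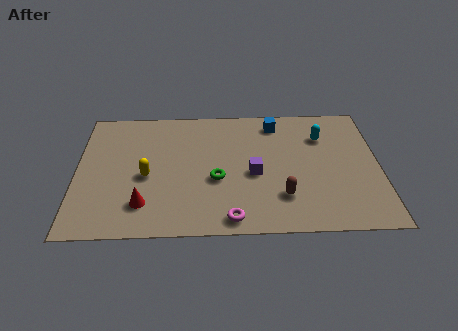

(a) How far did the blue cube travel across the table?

0.5

The blue cube was near (8.1, 7.3) before and (8.6, 7.1) after, so it travelled √(0.5² + 0.2²) ≈ 0.5 units.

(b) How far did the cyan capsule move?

1.2

The cyan capsule was near (11.0, 5.0) before and (10.6, 6.1) after, so it travelled √(0.4² + 1.1²) ≈ 1.2 units.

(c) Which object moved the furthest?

the magenta torus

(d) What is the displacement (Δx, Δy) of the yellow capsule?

(0.7, -2.9)

The yellow capsule was at about (2.3, 6.6) and moved to about (3.0, 3.7).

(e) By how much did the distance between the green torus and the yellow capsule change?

-4.8

The distance was about 7.8 in the first image and 3.0 in the second, so they moved 4.8 units closer together.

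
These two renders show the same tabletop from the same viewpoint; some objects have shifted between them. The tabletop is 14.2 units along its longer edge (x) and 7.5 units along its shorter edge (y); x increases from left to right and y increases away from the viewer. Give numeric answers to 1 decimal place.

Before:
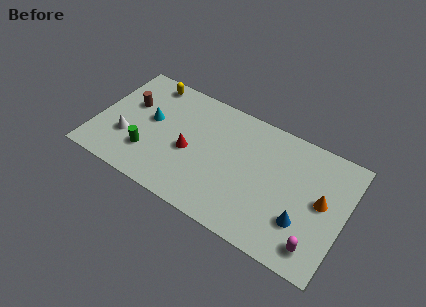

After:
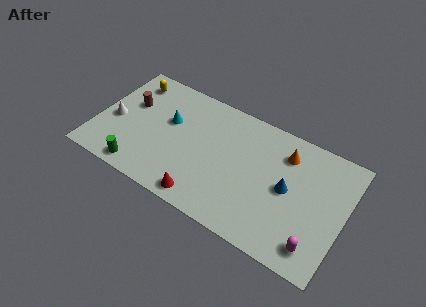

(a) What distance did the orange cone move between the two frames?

2.9

The orange cone was near (12.9, 4.0) before and (10.6, 5.8) after, so it travelled √(2.3² + 1.8²) ≈ 2.9 units.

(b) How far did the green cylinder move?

1.2

From (3.2, 2.1) to (2.9, 0.9), the green cylinder covered √(0.3² + 1.2²) ≈ 1.2 units.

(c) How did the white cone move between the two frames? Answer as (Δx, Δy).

(-0.9, 0.8)

The white cone started near (1.9, 2.5) and ended near (1.0, 3.3).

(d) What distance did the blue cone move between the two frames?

1.8

The blue cone moved from about (12.0, 2.3) to (11.0, 3.8), a distance of √(1.0² + 1.5²) ≈ 1.8.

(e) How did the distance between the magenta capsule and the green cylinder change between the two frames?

+0.3

Before: roughly 9.7 units apart; after: 10.0. That's 0.3 units further apart.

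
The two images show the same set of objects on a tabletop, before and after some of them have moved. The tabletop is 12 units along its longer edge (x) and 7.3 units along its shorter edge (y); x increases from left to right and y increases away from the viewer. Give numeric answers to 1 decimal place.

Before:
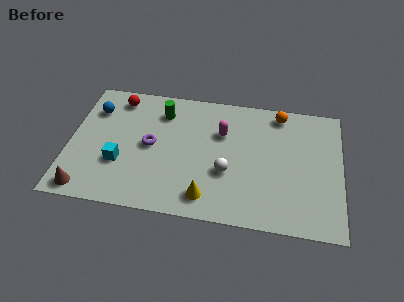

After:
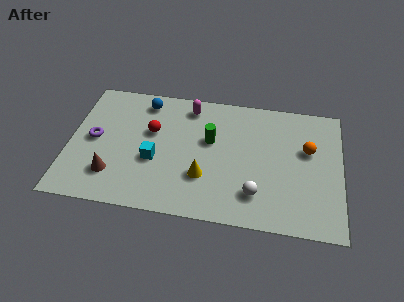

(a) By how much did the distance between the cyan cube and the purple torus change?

+1.0

Before: roughly 1.8 units apart; after: 2.8. That's 1.0 units further apart.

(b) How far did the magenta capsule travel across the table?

2.0

The magenta capsule moved from about (6.7, 4.9) to (5.2, 6.2), a distance of √(1.5² + 1.3²) ≈ 2.0.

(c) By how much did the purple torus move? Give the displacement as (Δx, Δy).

(-2.5, 0.0)

The purple torus was at about (3.6, 3.7) and moved to about (1.1, 3.7).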